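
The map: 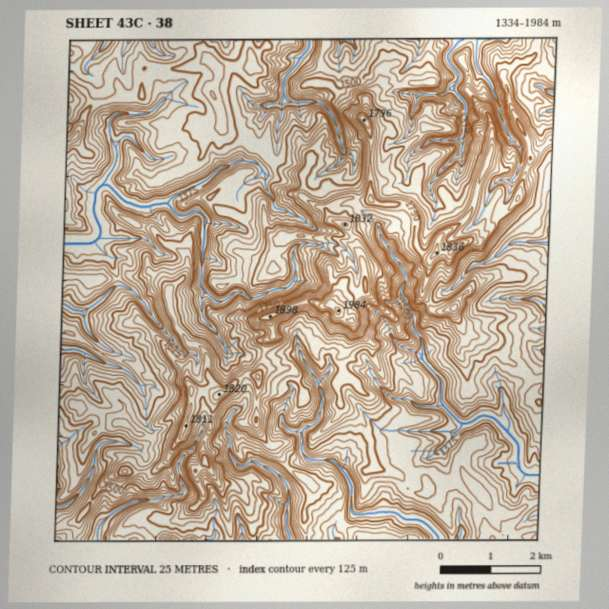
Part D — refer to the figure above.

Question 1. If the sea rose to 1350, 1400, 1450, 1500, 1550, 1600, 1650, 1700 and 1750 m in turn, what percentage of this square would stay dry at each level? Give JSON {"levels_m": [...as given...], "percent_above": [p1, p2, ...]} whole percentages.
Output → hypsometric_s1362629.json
{"levels_m": [1350, 1400, 1450, 1500, 1550, 1600, 1650, 1700, 1750], "percent_above": [97, 87, 71, 48, 33, 24, 15, 9, 4]}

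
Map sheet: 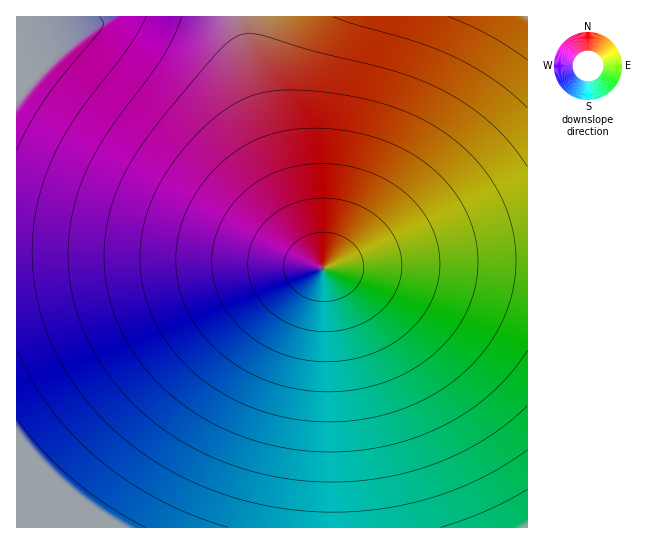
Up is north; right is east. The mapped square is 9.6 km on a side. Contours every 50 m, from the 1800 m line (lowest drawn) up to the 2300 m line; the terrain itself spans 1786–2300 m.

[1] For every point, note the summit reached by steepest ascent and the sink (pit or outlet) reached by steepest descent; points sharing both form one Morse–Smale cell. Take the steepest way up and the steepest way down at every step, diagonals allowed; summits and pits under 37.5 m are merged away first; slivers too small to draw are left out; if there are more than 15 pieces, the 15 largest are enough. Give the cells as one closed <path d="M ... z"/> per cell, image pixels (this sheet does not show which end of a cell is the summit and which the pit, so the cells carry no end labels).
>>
<path d="M79 251l-63 0 0 276 317 1-1-162-4-71-4-24-3-3-7-1-64-8z"/><path d="M527 16l-284 1 8 49 18 68 31 88 9 23 14 24 68-6 137-4z"/><path d="M242 16l-226 1 1 234 177 4 56 4 71 8-21-45-31-88-18-68z"/><path d="M527 260l-136 3-54 4-14 3 4 13 4 51 3 194 194-1z"/>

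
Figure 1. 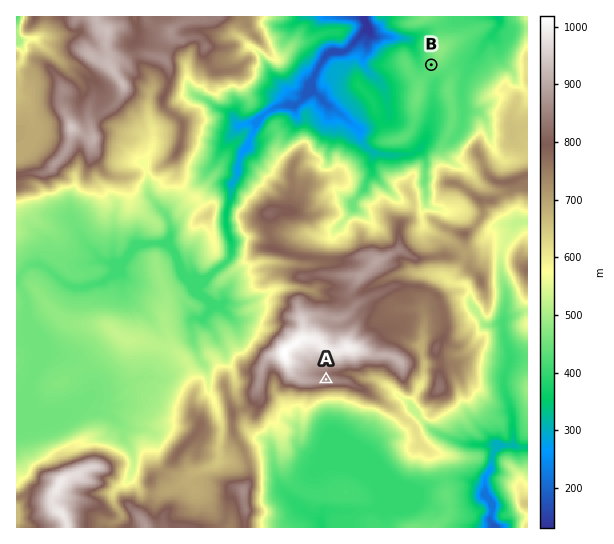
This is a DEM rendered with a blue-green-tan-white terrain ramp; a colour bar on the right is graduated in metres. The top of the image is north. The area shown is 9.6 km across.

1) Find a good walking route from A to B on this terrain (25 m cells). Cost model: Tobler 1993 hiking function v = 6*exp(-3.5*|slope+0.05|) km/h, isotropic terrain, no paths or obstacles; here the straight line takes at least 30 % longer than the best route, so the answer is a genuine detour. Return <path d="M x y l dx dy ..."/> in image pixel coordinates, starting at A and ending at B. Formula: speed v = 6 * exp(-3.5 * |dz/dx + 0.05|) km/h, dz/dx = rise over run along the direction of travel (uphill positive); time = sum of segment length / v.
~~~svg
<path d="M326 379l-3-4 2-2 8-4 4 0 10-6 8 0 16-8 2-2 0-3-4-8 0-1-2-3-5-3-1-2 0-19 4-8 4-5 4-8 17-18 13-6 3-3 3-1 8 0 10-6 2-2-2-2-5-2-3-3-2-5 0-15 4-8 0-40 8-17 0-6 2-5 6-5 9-19 0-23-7-13 0-13-8-16"/>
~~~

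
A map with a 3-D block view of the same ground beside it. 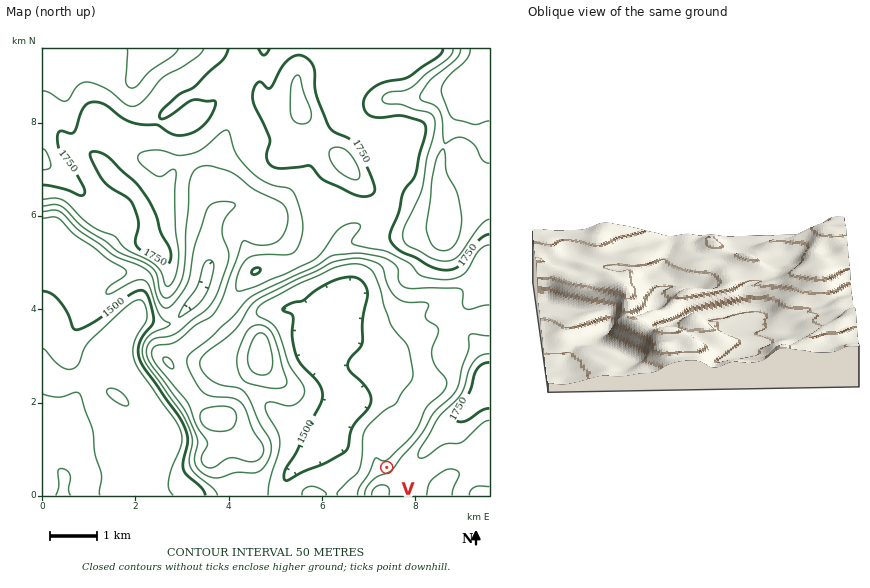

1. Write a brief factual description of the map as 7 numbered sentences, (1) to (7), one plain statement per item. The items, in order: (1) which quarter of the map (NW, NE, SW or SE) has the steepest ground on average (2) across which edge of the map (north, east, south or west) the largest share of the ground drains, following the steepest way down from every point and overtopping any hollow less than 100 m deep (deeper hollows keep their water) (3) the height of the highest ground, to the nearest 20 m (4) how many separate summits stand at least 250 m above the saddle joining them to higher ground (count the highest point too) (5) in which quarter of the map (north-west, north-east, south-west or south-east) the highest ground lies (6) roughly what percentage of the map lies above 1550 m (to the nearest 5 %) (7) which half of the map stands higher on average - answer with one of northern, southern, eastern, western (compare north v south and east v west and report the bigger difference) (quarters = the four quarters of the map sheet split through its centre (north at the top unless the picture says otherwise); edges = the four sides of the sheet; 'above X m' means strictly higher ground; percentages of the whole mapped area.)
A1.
(1) Slopes are steepest in the south-west quarter.
(2) Drainage is mainly to the south: more ground falls towards that edge than towards any other.
(3) The highest point reaches roughly 1940 m.
(4) There is 1 summit with 250 m or more of prominence.
(5) Look to the north-east quarter for the highest ground.
(6) About 75 % of the map lies above 1550 m.
(7) Taken as a whole, the northern half is higher than the southern.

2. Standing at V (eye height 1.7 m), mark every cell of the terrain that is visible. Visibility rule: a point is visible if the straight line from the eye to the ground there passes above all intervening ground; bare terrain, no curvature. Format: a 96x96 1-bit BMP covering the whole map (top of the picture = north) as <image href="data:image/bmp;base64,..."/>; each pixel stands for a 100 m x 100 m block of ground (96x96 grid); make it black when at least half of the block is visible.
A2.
<image width="96" height="96" href="data:image/bmp;base64,Qk2+BAAAAAAAAD4AAAAoAAAAYAAAAGAAAAABAAEAAAAAAIAEAAATCwAAEwsAAAIAAAAAAAAA////AAAAAAAAAAAAAB+AAAAAAAAAAAAAAD+AAAAAAAAAAAAAAP/AAAAAAAAAAAAAA//gAADAAAAAAAAAB8fgAADgAAAAAAAADwfwAADwAAAAAAAADgf4AAH4AAAAAAAADAf+AAH4AAAAAAAAAAf/AAH8AAAAAAAAAAf/gAHxAAAAAAAAAA//wAHxgAAAAAAAAB//wAH4wAAAAAAAAD//4AH44AAAAAAAAH//4AD++AAAAAAAB///8AB/+AAAAAAAB///8AA//AAAAAAAB///8AAf/AAAAAAAA///+AAP+AAAAAAAAP//+AAP4AAAAAAAAH//+AAP4AAAAAAAAH//+AAPwAAAAAAAAD//+AAfgAAAAAAAAD//+AAfwAAAAAAAAD//+AAf8AAAAAAAAB//+AAf/jwAAAAHgA//+AAf//wAAAAPwAf/+AAf//wAAAAf4AP/+AAf//gAAAAf4AP/+AA///gAAAAf4AP/+AA///AAAAAP4AH/8AB///AAAAAD4AH/8AD///AAAAAB4AH/+AD///gAAAAA4AH/+AH///AAAAAAYAD/+AP//+AAAAAAIAB/+AP//8AAAAAAAAA/+Af//8AAAAAAAAAf+Af//8AAAAAAAAAf/Af//+AAAAAAAAB//A////AAAAAAAH///g3/4fwAAAAAAP///x3/8f8AAAAAAH////3///8AAAAAAH////////8AAAAAAD////////AAAAAAAB////////AAAAAAAA////////AAAAAQAAf////n//gAAAAwAAP///////AAAAA4AAAP//////AAAAD4AAAB//////AAAAP4AAAA//////wAAA54AAAAf/////8AAAA4AAAAP/////8AAAA4AAAAHx//8D8AAABwAAAAHwAPwB8AAADwAAAADwAAAA8AAADwAAAAD4AAAAcAAAHgAAAAB4AAAAMAAAHgAAAAB4AAAAEAAAHgAAAAB8AAAAAAAAHAAAAAD8AAAAAAAAOAAAAAH/AAAAAAAAMAAAAAP/gAAAAAAAIAAAAAP/4AAAAAAAAAAAAAH/4AAAAAAAAAAAAAH/wAAAAgAAAAAAAAH/gAAADgAAAAAAAAH/AAAADAAAAAAAAAH+AAAACAAAAAAAAAH8AAAACAAAAAAAAAHwAAAAAAAAAAAAAAGAAAAAAAAAAAAAAAAAAAAAAAAAAAAAAAAAAAAAAAAAAAAAAAAAAAAAAAAAAAAAAAQAAAAAAAAAAAAAABwAAAAAAAAAAAAAAHwAAAAAAAAAAAAAAHwAAAAAAAAAAAAAAHwAAAAAAAAAAAAAADwAAAAAAAAAAAAAAAAAAAAAAGAAAAAAAAAAAAAAAOAAAAAAAAAAAAAAAeAAAAAAAAAAAAAAA/AAAAAAAAAAAAAAB/AAAAAAAAAAAAAADPAAAAAAAAAAAAAAAGAAAAAAAAAAAAAAACAAAAAAAAAAAAAAAAAA4AAAAAAAAAAAAAAAfAAAAAAAAAAAAAAAf4AAAAAAAAAABgAAP/AAAAAAAAAADgAAP/gAAAAAAAAAA="/>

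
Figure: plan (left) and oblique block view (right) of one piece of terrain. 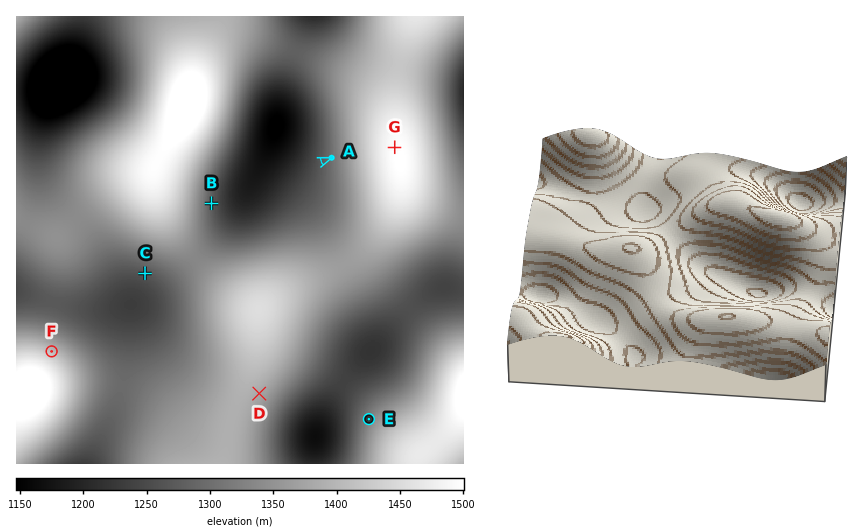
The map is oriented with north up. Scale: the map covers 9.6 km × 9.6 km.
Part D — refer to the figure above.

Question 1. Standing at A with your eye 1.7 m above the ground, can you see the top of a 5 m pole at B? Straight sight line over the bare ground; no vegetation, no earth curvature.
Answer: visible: true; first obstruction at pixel None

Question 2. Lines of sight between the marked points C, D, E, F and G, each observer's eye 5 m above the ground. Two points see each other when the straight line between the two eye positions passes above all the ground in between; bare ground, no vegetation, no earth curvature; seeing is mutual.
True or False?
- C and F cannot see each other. False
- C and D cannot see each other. True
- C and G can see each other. False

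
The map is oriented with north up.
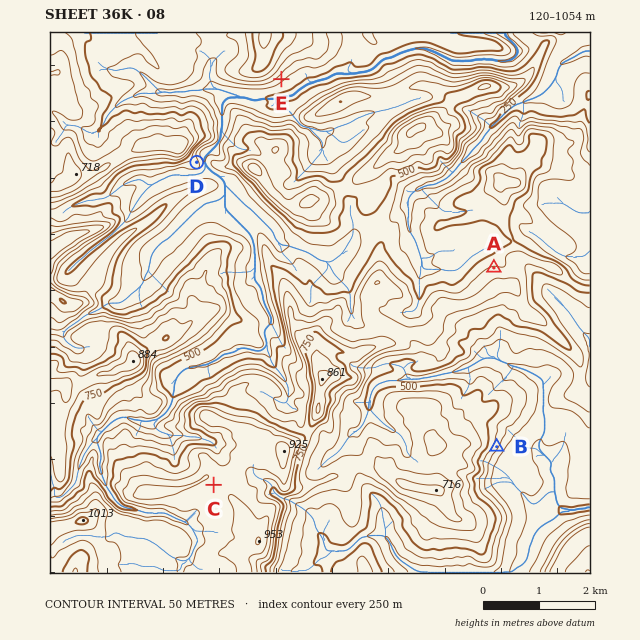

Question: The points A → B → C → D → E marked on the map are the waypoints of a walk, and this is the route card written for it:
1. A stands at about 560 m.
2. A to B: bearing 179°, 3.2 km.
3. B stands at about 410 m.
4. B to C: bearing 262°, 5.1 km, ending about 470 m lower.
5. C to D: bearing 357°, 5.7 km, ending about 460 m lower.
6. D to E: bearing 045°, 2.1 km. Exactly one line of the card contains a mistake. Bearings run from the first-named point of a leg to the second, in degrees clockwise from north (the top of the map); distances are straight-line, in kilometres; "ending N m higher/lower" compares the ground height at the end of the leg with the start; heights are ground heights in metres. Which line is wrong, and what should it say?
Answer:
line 4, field sense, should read higher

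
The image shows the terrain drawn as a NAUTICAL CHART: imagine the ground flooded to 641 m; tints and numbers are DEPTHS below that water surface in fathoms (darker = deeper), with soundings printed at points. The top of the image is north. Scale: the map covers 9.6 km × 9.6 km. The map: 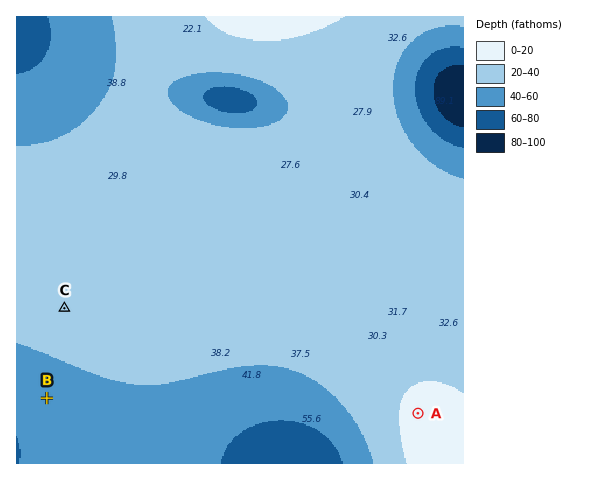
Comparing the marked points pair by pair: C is below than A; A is above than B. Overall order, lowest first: B C A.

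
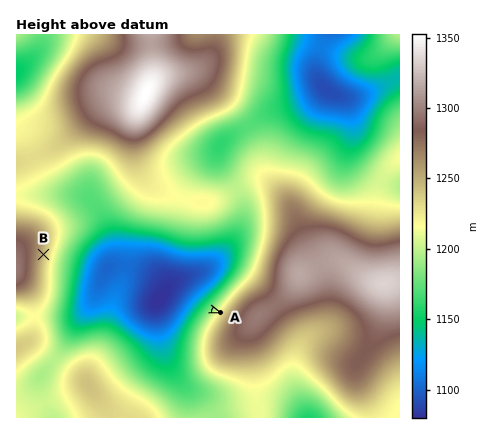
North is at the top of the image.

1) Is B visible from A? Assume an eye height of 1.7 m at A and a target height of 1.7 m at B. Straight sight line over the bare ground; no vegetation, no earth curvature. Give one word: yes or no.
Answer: yes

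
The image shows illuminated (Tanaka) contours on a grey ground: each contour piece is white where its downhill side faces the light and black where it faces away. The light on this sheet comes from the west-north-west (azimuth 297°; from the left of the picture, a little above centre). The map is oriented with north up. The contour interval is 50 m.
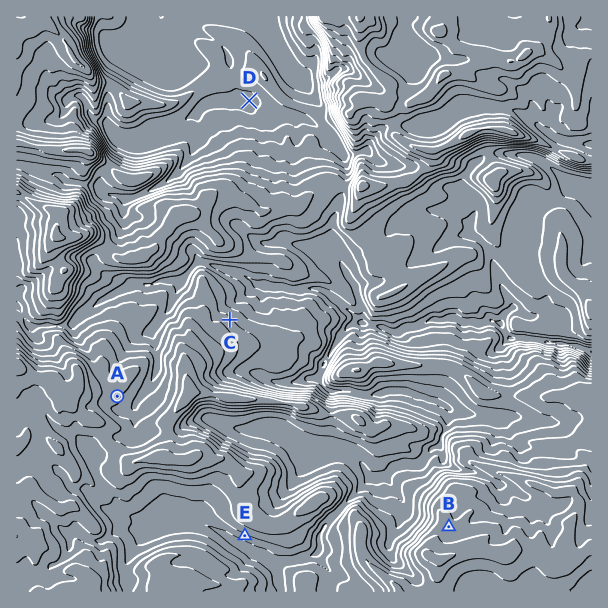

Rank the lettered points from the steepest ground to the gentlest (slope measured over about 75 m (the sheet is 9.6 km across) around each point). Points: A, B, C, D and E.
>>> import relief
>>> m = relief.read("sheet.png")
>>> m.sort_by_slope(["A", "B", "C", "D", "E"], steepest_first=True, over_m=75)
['E', 'C', 'A', 'B', 'D']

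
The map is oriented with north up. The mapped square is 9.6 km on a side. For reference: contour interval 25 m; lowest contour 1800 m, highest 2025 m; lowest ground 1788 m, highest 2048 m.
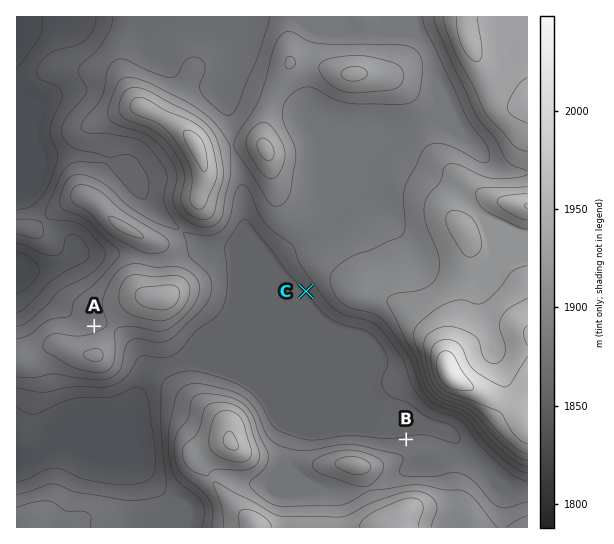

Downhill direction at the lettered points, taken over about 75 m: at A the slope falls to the NW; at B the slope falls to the N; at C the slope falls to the SW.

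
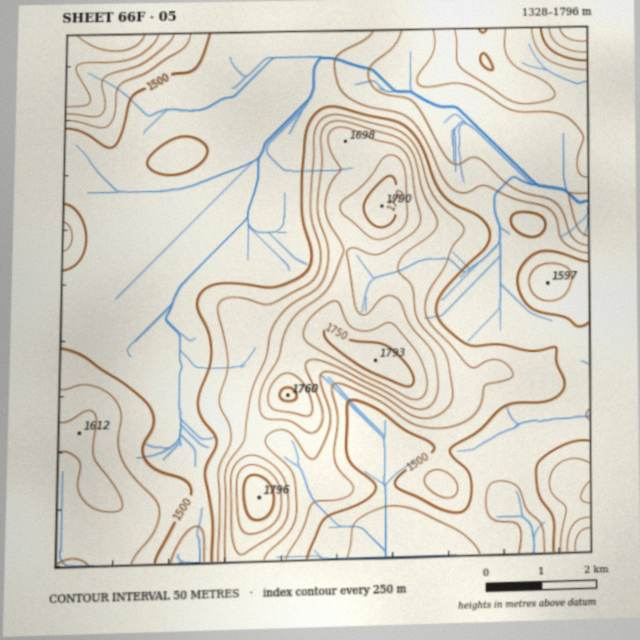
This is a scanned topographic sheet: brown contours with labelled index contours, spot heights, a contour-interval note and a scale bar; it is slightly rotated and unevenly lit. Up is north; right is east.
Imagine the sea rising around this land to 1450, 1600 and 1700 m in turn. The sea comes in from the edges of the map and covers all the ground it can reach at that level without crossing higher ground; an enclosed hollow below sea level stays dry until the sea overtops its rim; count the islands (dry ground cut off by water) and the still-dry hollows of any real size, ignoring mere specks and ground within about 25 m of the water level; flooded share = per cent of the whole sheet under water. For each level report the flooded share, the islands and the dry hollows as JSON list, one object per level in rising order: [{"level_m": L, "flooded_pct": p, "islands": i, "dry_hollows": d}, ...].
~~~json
[{"level_m": 1450, "flooded_pct": 14, "islands": 0, "dry_hollows": 0}, {"level_m": 1600, "flooded_pct": 81, "islands": 0, "dry_hollows": 0}, {"level_m": 1700, "flooded_pct": 95, "islands": 4, "dry_hollows": 0}]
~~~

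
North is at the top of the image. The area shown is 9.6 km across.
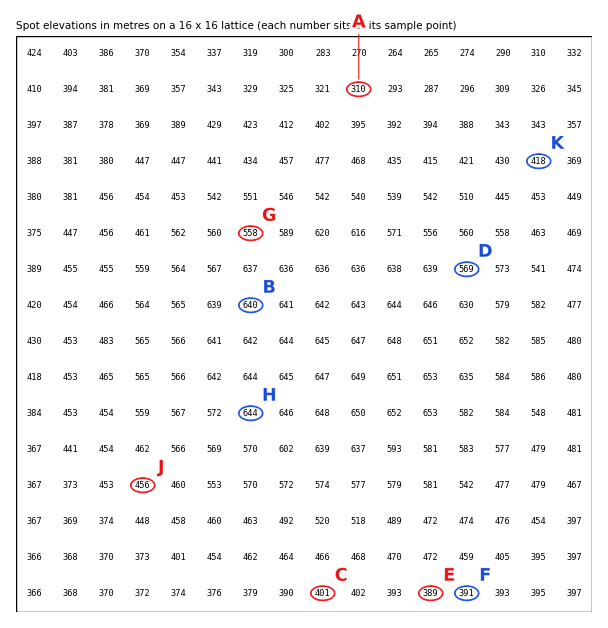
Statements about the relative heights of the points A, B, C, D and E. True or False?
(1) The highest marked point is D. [False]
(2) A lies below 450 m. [True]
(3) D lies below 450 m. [False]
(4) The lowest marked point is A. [True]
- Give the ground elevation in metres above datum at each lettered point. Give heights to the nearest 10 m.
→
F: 390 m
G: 560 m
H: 640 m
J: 460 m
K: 420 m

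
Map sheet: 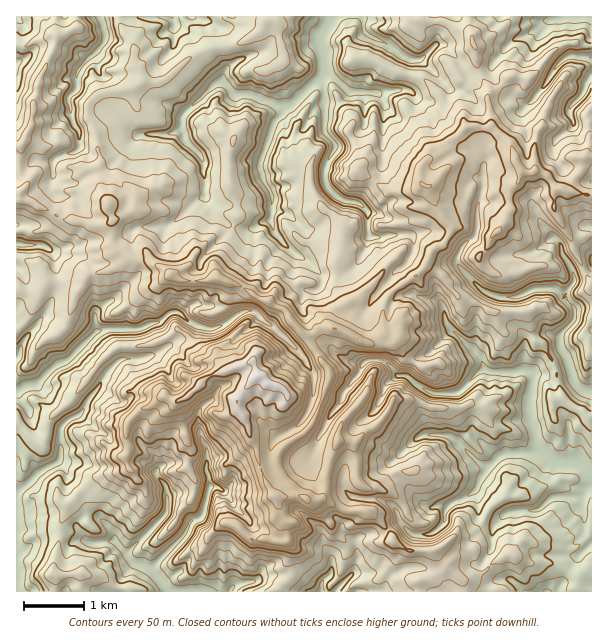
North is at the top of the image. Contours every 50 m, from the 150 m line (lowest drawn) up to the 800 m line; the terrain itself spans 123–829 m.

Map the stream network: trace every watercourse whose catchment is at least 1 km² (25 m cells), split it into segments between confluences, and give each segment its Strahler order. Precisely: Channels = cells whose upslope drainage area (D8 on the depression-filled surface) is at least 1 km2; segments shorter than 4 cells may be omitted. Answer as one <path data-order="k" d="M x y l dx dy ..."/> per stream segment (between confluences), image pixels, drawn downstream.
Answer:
<path data-order="1" d="M321 584l0 7"/><path data-order="1" d="M348 578l-12 12 0 1-1 0"/><path data-order="3" d="M153 572l8 7 0 2 4 4 3 6 2 0"/><path data-order="2" d="M128 555l0 2 6 6 6 1 1 2 9 1 0 2 3 3"/><path data-order="1" d="M114 542l11 10 1 0 2 3"/><path data-order="1" d="M413 534l16 0 6-3 9-9 0-9 3-6 5-4 18-8 7-7 3-6 0-3 3-3 3-6 5-5"/><path data-order="1" d="M518 510l19 0 17-13 28 0 3-3 2-5 3-3 1 0 0-1"/><path data-order="1" d="M222 491l-3-3-3 0-1-2-5 0 0 2-1 0"/><path data-order="2" d="M209 488l-2 12-3 6-1 9-3 3-9 3-6 13-33 33 1 2 0 3"/><path data-order="1" d="M156 474l11 14 0 24-2 3-37 37 0 3"/><path data-order="2" d="M491 465l10-10 3-2 30 0 2-1 7 0"/><path data-order="3" d="M543 452l11 9 6 1 1 2 21 0 9 9"/><path data-order="1" d="M207 449l0 15-1 1 0 5 3 6 0 12"/><path data-order="1" d="M422 435l27 0 7 6 2 0 22 23 3 1 8 0"/><path data-order="1" d="M291 429l6-3 6-6 2-4 3-3 0-3 3-5 0-4 3-6 0-20-3-6-3-3-3-7-6-6 0-2-29-27-4-1-11-11-3-1-7 0-9 4-5 5-1 0-8 6-3 0-6 3-6 0-1-2-9-1-9-5-8-7-3-2-6 0-3 2-7 7-3 2-6 0-12 6-36 0-2 1-3 0-3 2-28 28-6 2-3 3-3 0-20 19-3 2-6 0-1 1-3 0-6 5"/><path data-order="1" d="M335 410l4-5 3-6 0-4 2-3 6-6 3-6 6-6 4-11 2 0 3-3 15 0 3 2 12 13 7 0 3 2 8 7 16 9 23 0 1-1 3 0 21-21 8 0"/><path data-order="2" d="M488 371l3 0 1 1 24 0 2-1 12 0 0 1 3 3 0 9-2 2 0 9-1 1 0 18 1 2 0 6 2 1 1 9 2 2 0 7 3 5 0 3 1 0 3 3"/><path data-order="1" d="M140 359l-18 0-3 3-2 0-10 10-9 17-11 12-4 10-5 5-3 0-6 3-7 7-2 3 0 30-4 5-18 9-17 16-1 0-3 3 0 99"/><path data-order="1" d="M449 326l3 3 0 1 3 3 1 0 23 23 0 1 4 6 0 6 3 0 2 2"/><path data-order="2" d="M567 300l6 6 2 3 0 9-2 3-12 12-1 3 0 11 7 12 0 3 2 1 0 3 1 2 0 3 3 6 0 4 9 9 3 2 6 0"/><path data-order="1" d="M302 258l-3-3-6-3-12-12 0-1-6-6-2-3 0-5-3-4 0-3 2-2 0-22-9-15 0-5-3-6 0-6 3-4 3-12 3-5 3-13 3-6 7-8 0-4 5-2 4-4"/><path data-order="1" d="M47 248l-6-3-21 0-3-2"/><path data-order="1" d="M414 245l0-5-4-6-15 0-2 2-9 0-1 1-12 0 0-1-3-3 0-21-8-8-3-1-3 0-1-2-8 0-6-3-12-10-1-6-2-2 0-10 2-2 0-4 9-15 0-6-11-11 0-45-1-1-2-8"/><path data-order="1" d="M554 237l7 8 0 7 8 11 4 9 0 4 2 2-2 6-7 7 0 6 1 3"/><path data-order="1" d="M179 218l19-20 3 0 5-3-2-3 2-12-2-1 0-6-1-2 1-3 0-6-4-6 0-1-15-15-2-3 0-5-1-1 0-6"/><path data-order="1" d="M482 179l0 15-2 1 0 5-3 6 0 24-1 1-2 6-3 3-4 2-5 4-6 12 0 5 5 4 0 2 22 22 6 3 3 0 6 3 18 0 20-9 18 0 7 6 2 0 0 2 4 4"/><path data-order="1" d="M53 173l0-11 3-4 6-3 3 0 1-2 6 0 8-6 0-15-6-7 0-3-3-6 0-9-2-2-1-7 9-9 0-17 1-3 17-16 1 0 0-2 8-7 1-3 0-11-1-1 0-5-3-4 0-3"/><path data-order="1" d="M140 134l31 0 3-3 6-2 0-3 2-1"/><path data-order="2" d="M182 125l0-9 33-32 1 0 0-1 8 0 7 7 2 3 3 0 1 2 3 0 2-2 3 2 7 0 12 6 5 0 7 4 11 0 1-1 3 0"/><path data-order="1" d="M572 105l10-10 2-6 1-2 0-3 6-10"/><path data-order="2" d="M291 104l3-2 21-21 6-3"/><path data-order="1" d="M384 104l-3-6-6-6-24 0-1-2-3 0-14-13-1 0-8-6"/><path data-order="1" d="M542 89l6-8 1-4 3-3 3-6 11-11 3-1 13 0 2 1 7 0"/><path data-order="2" d="M321 78l3-4 0-3"/><path data-order="2" d="M324 71l0-18-3-6 0-12 8-11 3-7"/><path data-order="1" d="M411 59l-3 0-6-3-15-12-12-6-6-2-6-7 0-11-1-1"/><path data-order="1" d="M551 20l12-2 1-1 27 0"/>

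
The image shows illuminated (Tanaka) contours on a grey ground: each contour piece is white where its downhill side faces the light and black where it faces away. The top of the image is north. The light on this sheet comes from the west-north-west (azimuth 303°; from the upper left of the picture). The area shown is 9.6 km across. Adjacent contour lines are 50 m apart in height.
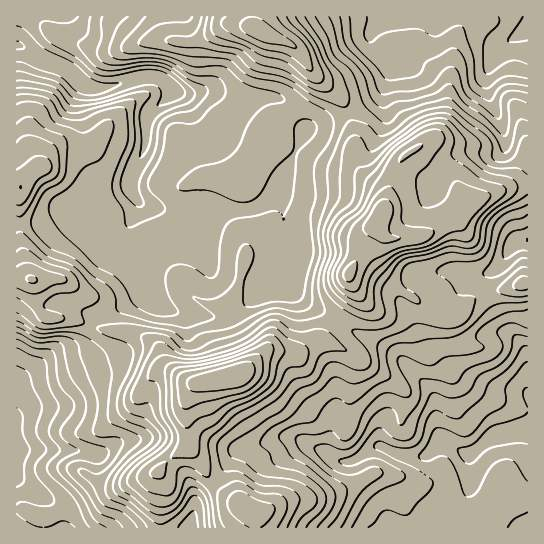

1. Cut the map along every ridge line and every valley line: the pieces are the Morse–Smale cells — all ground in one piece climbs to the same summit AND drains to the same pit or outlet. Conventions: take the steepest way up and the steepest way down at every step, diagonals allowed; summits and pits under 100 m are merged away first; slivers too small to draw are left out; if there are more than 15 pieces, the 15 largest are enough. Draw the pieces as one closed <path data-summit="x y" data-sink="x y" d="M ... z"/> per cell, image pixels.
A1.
<path data-summit="234 375" data-sink="527 430" d="M527 283l-46 12-8 4-19 18-9 0-14-5-26-20-4 10 15 28 7 23 0 5-6 11 1 8-27-26-37-19-19-12-14 21-20 11-10 1-10-2-15 0-25 22-43 10-6 6-7 17 3 40 12 15 8 16 14 15 31 19 2 17 272 0z"/><path data-summit="234 375" data-sink="17 46" d="M158 77l-17 0-35 11-16 0-5-3-6 14 0 11 5 23 0 16 12 33 6 3 27 0-19 7-23 1-5 3-7 9 1 12 13 15 13 7 13-3 13-9 0 26 19 36-2 4-22 14-25 8-7 10 16 6 28 2 15 7 6 5 7 16 5 5 10 9 15 8 22-3 26-7 25-22 31 2 24-12 14-22-32-18-19-20-1-18 2-10 0-26-2-20-5-11-10 2 12-16 20-39 0-20-11-16-12-10-38 2-26-8-32 2-8-2-10-11z"/><path data-summit="234 375" data-sink="17 451" d="M91 325l-6 13-6 6-25 8-27 21-11 13 0 141 238 1-1-17-31-19-14-15-8-16-12-15-3-40 7-17 5-6-11-3-13-9-10-10-4-12-9-9-15-7-28-2z"/><path data-summit="382 213" data-sink="527 29" d="M527 16l-138 0-17 15 0 14 19 21 0 5-12 24-22 16-9 3 7 21 0 26 8 13 12 9 9 10 0 16-7 12 0 4 9 12 16 2 21-3 34-20 16-15 30-12 14-15 8-19-18-9-4-20-15-32-1-20 10-24 31-21z"/><path data-summit="259 31" data-sink="17 46" d="M251 16l-234 0-1 29 11 4 15 11 23 8 16 15 9 5 16 0 35-11 17 0 5 3 10 11 8 2 32-2 26 8 38-2 12 10 11 16 1 18 7-7 3-7 35-12 2-2-5-12-32-31-12-20-13-9-29-10-5-6z"/><path data-summit="382 213" data-sink="17 46" d="M347 113l-36 14-3 7-8 8-20 40-11 15 9-1 5 11 2 20 0 26-2 10 1 18 19 20 31 18 3-2 14-22 1-9-3-13 12-22 11-12 3-13 9-17-1-19-20-16-8-13 0-26z"/><path data-summit="21 187" data-sink="17 46" d="M19 45l-3 1 0 177 15 1 14-3 20-9 9 0 3-11 10-8 23-1 19-7-27 0-7-6-11-30-1-27-4-12 0-11 5-14-19-17-26-9z"/><path data-summit="31 279" data-sink="17 46" d="M73 211l-16 4-16 8-25 2 0 52 17 4 3 24 7 11 6 3 22 0 19 6 8-10 25-8 22-14 2-4-19-36 0-26-13 9-13 3-13-7z"/><path data-summit="382 213" data-sink="527 241" d="M527 185l-20 3-32 12-22 19-34 18-33 0-9-14-5 16-11 12-5 11 13 3 17 16 17 11 16-17 6-2 30-2 26 4 10-3 12-10 6-13 6-6 13-4z"/><path data-summit="259 31" data-sink="527 29" d="M387 16l-134 0-1 9 5 6 29 10 11 7 14 22 28 25 8 16 3 2 28-17 10-17 3-13-15-15-5-10 1-10z"/><path data-summit="382 213" data-sink="527 430" d="M359 261l-10 12 3 13-1 9-16 24 19 13 37 19 26 25 6-23-7-23-15-28 3-9-18-12-17-16z"/><path data-summit="234 375" data-sink="527 241" d="M527 240l-12 3-6 6-6 13-12 10-10 3-26-4-30 2-6 2-8 8-6 10 26 19 14 5 9 0 19-18 8-4 47-13z"/><path data-summit="234 375" data-sink="527 29" d="M527 29l-24 15-6 6-10 24 1 20 15 32 4 20 16 9 5-4z"/><path data-summit="31 279" data-sink="17 451" d="M21 277l-5 1 1 107 10-12 27-21 25-8 6-6 6-12-20-7-22 0-6-3-7-11-3-24z"/><path data-summit="382 213" data-sink="17 46" d="M527 156l-3 1-7 17-12 15 23-4z"/>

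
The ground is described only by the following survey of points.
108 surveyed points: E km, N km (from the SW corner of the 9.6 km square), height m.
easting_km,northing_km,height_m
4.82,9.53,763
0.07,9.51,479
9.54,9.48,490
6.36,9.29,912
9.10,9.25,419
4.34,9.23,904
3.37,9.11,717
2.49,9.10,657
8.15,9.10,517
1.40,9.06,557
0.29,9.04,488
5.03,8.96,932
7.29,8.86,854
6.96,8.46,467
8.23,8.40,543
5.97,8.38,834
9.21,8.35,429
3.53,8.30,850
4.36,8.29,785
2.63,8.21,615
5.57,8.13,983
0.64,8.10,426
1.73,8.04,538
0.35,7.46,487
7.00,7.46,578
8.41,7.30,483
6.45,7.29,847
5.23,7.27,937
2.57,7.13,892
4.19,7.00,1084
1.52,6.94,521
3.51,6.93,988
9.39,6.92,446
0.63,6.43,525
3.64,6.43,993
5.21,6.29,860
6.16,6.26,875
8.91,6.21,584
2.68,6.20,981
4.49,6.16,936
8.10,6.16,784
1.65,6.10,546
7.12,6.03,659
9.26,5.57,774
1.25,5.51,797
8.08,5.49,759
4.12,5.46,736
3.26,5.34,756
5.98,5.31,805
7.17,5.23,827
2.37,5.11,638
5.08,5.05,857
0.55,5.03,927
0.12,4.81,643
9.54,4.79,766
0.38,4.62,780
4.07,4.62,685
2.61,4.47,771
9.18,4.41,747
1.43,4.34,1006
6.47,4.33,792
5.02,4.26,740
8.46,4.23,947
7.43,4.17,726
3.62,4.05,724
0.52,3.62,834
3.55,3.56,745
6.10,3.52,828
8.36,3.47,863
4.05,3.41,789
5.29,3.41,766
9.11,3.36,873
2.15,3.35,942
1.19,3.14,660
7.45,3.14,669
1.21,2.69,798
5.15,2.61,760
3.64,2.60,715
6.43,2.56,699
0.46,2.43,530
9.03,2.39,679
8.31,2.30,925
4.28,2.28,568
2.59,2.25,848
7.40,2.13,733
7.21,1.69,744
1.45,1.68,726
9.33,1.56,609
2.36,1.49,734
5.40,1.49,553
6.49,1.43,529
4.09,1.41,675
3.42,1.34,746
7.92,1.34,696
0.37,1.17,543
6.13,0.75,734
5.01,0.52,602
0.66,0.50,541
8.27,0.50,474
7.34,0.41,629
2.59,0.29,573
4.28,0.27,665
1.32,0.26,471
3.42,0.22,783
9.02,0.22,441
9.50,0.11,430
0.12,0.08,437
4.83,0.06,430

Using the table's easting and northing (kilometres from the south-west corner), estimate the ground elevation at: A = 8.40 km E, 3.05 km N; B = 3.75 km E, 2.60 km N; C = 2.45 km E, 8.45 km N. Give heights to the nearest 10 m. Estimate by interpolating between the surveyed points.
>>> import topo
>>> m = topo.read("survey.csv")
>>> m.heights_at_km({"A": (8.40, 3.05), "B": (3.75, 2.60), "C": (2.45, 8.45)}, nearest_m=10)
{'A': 800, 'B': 670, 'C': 570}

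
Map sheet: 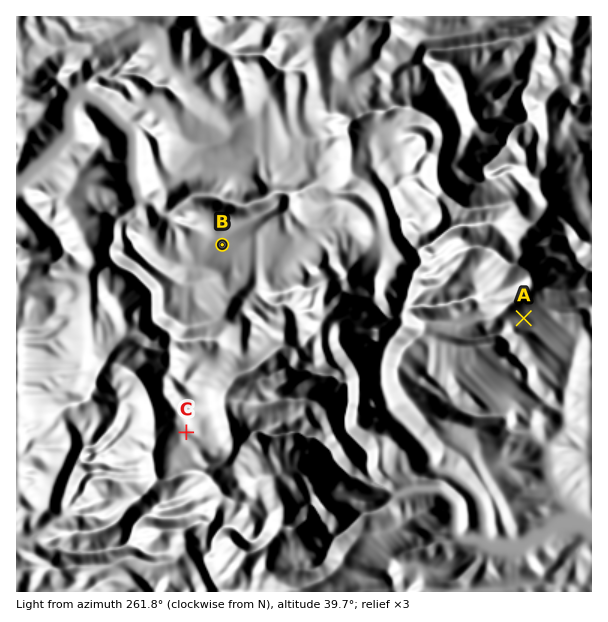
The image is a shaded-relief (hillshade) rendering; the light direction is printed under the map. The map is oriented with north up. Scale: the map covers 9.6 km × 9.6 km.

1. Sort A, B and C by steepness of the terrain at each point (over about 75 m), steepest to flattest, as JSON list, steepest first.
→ ["A", "C", "B"]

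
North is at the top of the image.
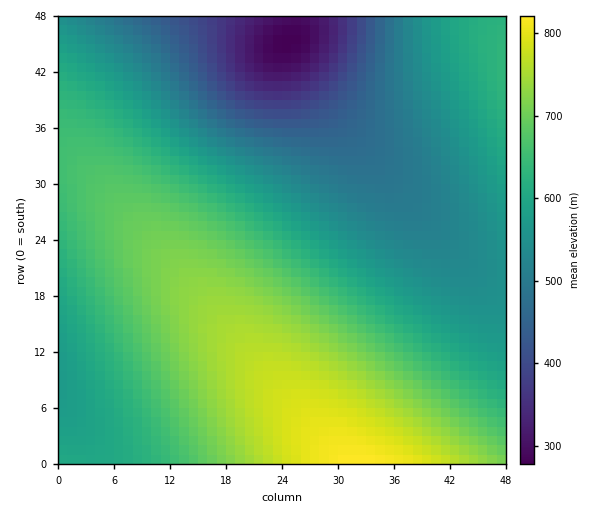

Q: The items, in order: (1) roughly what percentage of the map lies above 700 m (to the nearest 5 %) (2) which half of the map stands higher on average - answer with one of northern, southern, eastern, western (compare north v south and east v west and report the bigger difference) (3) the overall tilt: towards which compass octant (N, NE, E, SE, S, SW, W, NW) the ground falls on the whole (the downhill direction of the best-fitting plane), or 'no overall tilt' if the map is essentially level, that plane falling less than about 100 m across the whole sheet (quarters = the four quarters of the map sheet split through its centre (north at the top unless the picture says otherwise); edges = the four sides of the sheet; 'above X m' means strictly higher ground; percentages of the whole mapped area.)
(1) Ground above 700 m makes up about 20 % of the sheet.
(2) The southern half stands higher on average than the northern half.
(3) Overall the map slopes down towards the north.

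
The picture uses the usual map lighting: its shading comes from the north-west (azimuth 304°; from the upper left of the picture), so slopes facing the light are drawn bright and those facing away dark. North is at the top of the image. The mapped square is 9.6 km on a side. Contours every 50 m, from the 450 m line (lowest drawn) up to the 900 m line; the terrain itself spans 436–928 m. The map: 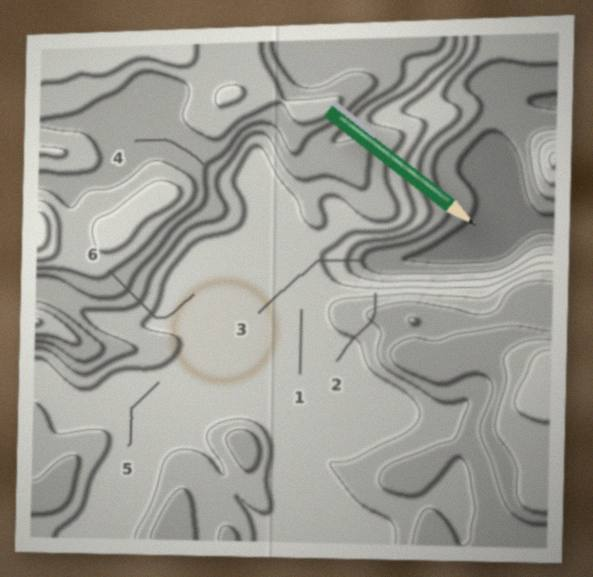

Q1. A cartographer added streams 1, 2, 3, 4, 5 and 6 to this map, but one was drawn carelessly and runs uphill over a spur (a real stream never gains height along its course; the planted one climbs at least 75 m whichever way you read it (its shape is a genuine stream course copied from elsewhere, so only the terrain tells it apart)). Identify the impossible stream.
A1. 2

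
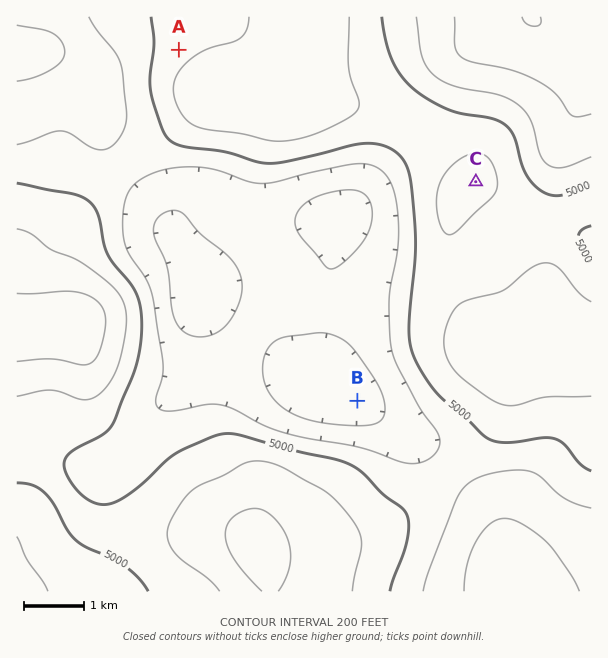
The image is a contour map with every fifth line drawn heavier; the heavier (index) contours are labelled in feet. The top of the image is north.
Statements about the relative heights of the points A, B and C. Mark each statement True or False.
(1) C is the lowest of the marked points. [False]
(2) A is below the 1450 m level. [False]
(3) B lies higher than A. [False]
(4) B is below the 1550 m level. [True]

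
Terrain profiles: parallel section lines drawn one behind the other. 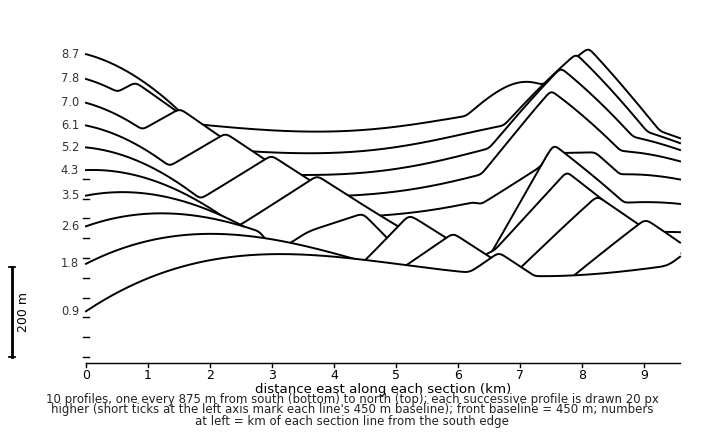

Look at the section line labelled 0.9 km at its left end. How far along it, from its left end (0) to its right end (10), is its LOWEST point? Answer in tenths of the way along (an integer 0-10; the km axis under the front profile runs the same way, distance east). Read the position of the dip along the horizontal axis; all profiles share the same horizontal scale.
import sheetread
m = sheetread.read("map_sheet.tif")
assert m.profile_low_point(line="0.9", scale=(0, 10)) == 0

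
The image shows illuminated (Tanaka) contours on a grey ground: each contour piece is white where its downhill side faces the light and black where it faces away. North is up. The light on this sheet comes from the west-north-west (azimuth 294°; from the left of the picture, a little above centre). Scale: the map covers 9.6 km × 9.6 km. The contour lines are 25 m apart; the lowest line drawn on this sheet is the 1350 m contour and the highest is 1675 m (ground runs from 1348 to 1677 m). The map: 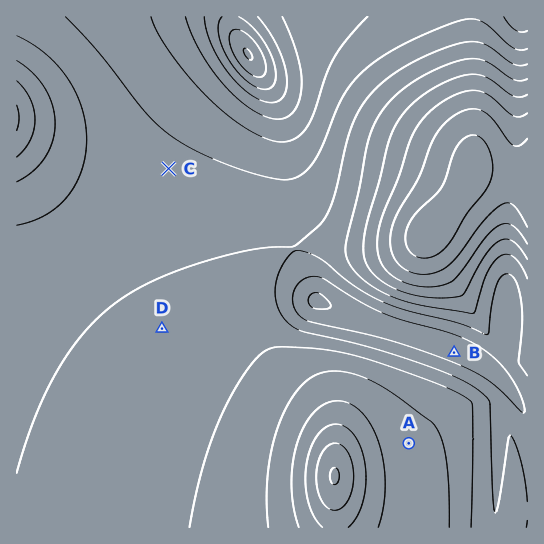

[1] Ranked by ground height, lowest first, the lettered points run B C D A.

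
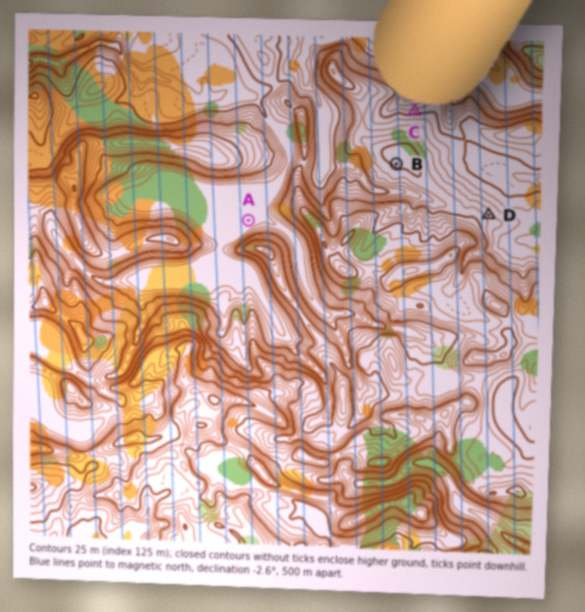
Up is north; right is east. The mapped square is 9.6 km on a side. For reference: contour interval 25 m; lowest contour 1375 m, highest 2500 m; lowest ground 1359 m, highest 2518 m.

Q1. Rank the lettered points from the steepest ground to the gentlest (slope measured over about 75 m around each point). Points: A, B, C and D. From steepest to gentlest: C D B A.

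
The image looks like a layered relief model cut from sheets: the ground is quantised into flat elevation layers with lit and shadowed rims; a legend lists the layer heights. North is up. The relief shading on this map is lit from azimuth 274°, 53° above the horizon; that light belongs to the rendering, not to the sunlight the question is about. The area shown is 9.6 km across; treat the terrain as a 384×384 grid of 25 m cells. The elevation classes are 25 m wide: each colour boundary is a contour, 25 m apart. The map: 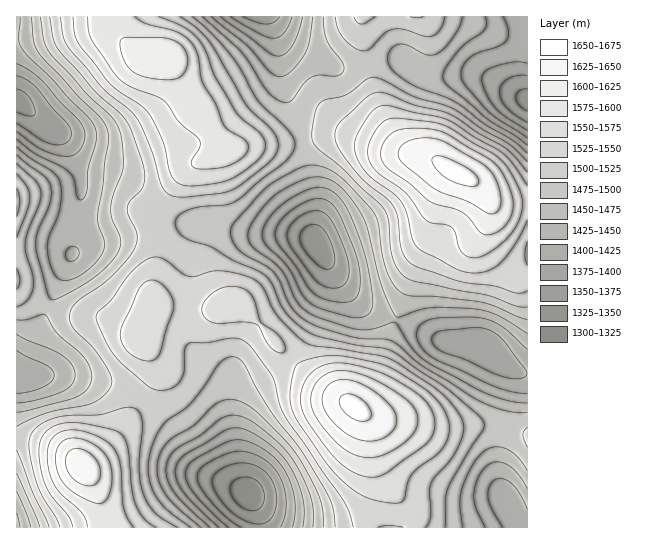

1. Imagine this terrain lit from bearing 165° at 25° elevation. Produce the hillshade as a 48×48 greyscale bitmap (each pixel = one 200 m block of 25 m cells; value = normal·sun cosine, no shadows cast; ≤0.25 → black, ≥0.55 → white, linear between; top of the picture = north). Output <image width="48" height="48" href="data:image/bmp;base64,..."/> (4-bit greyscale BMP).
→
<image width="48" height="48" href="data:image/bmp;base64,Qk32BAAAAAAAAHYAAAAoAAAAMAAAADAAAAABAAQAAAAAAIAEAAATCwAAEwsAABAAAAAAAAAAAAAAABEREQAiIiIAMzMzAERERABVVVUAZmZmAHd3dwCIiIgAmZmZAKqqqgC7u7sAzMzMAN3d3QDu7u4A////AJmqqpmYh2VDMzNERWZneImqu7qqqYh4iZmqu6qZh2VUM0RFVWZ3iJmqu6qqqZiIiZqrzMuqmHZVRVZ3d3eImaqruqmaqpmZmpmrvMy6mYdmZ3iZmYiZqru7uqmqu7qqqpmZq7uqqZiImau7uqmqu7u7u6q7zMu7u5iImZmZqqqrzMzdzLuru7u8zMzMzMzMu5h3d3d4mrzN7u7d3cy7u7vMzMzMzM3cuodlREVnmrze/+7t3dy7u7zMzMzMzMzMunZDIiNXirzd7u7d3dy7u7zMzMy7u7u7qVQhESNWiavM3d3d3Mu7u7u7uqqqmZmYdjIQASNWeKq7zM3cy6qqqqqpmZmYh3d2VCIREjRWeJq7u8zMupiIiZiHd3d2ZlVEMzMyM0VneJq7u7u6qYd2ZmZmZlVERERDM2ZlVmd4maqqq6qpmZdlREREREMiM0REVZmYiIiZq7qqqqqZmphkMiIjMzIRI0VWeLu7qqmqu7qpqqqqqql0IRESIzIiNFZ4msy7u7qqu7qpqru6qql1MQABI0RVZ3iJq8u7u7qZmqqqq8zLqYdkMhESNWeJmaqru8uqqqmHeJqqq7zLqHZUMiIzVpq8zMzMzMupiJmHZ4qqqqu7mGVDMzRFaKzd7u7u3duodnd3Z4mZmJmqmHZUM0Vnib3e7//+7cunVEVnd3iId3eIiHdlRFZ4mrze7//t3LqXUzRWZnd3dmZmZ3d2VVZ4mrzd7v7cupmXVDNEVmd3dmVERWZ2Zmd4mrzd3e3LqZiIdkRERWZ3d2VENEVmZ3iImbzMzM3LqZmZmHZVVWd3d2ZVREVneImIiau7qrzMuqqqqZh3d3d3d3d3dneImZmYiJqqmavN28u7qZmZiIiId4iaqaqqqpmYd4mqmZrN3dzLqYiZmZmZmZq7zMzcuqmZiImrqqq83czLqHeIiJmru7vMzd7ty6qqqZm7zLu7vKu7qHd3d4m83d3d3d7u3Lu8y6q83cuqqomamYdmZ4m97u7u7d7u7czN3Mu8zLqZiGZniId3d4mrzd7u7u7u7dzN3cu7uqmHdkREZ3d3eIiZq7ze/u3d3cy7zLuqmHZmZTIjRWd3iZiIiZq83dzMzLqZmZmYdkM0RDMzRWZ4iZmIiImaq7qqqph3d3dmVCERIzRVZ3d4mZmZmYh3iIiJmYdmVVRDMhEAEjV4mZmZmZmZqph2ZneIiHZlVDIRIiEQEleau7u7uqmZqZh2Zmd4d2ZlVCEAEiMyNHmrzMzcy7qZmYh3Zmd3dmVVQyERIkRWZ6q7vMzd3LupmHd3d2d3dlVURDMzRFaJmsy7u8zMzMy6mHd3d2ZmZmZVVFVmd3ibzMzMzLu7u7zLqYd3d2Zmd3d2ZniZmZq83czMzLuqmaqqqYd3ZmZmeJmZiJmru7vMzKq7u7qpiHeIiHZmZmVniaqqqqu8zMzMu4mZqqqYdlVVVlVERVVniau7zMzMzMzLqXiIiJmYdkMzNEMzRFVniaq7zMzLu7uqmHeIiIiIdkMyMzMiNFVmeJqrzNzLu7qpiA=="/>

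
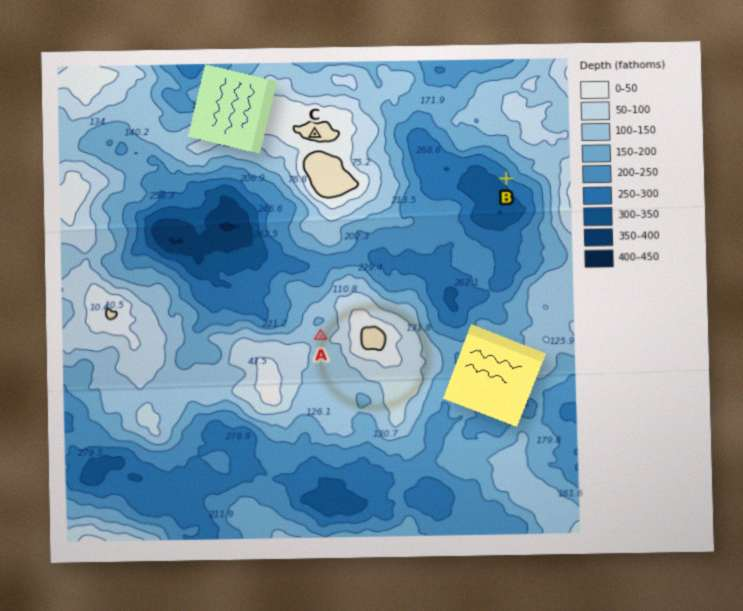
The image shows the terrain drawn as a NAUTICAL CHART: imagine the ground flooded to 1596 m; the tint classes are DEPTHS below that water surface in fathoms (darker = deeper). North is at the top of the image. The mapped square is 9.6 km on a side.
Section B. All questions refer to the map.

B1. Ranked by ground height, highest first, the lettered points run C A B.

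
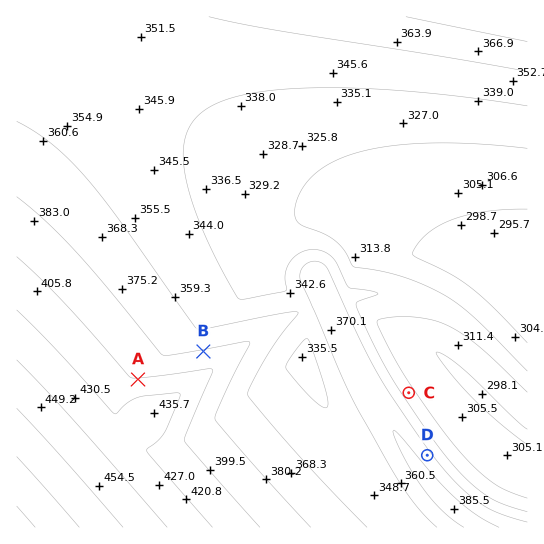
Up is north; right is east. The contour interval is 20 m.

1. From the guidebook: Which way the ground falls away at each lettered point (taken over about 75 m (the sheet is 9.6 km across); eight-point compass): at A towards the N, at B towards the N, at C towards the NE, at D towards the NE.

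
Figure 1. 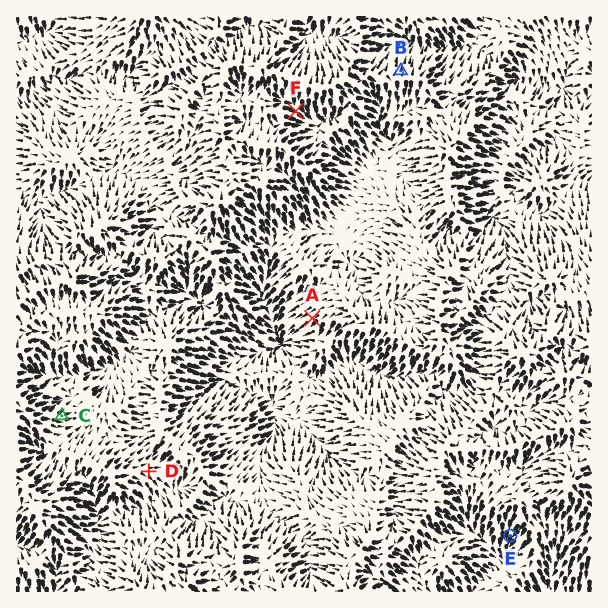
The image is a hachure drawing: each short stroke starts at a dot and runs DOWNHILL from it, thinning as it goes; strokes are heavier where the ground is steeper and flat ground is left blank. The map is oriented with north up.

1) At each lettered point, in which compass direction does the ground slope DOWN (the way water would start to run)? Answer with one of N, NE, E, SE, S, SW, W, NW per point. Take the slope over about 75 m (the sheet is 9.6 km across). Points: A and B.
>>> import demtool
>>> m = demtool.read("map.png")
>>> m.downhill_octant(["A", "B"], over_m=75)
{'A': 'SW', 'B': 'N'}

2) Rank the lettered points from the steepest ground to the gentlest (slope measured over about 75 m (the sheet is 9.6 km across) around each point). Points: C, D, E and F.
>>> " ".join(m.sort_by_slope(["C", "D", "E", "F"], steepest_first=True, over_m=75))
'E F C D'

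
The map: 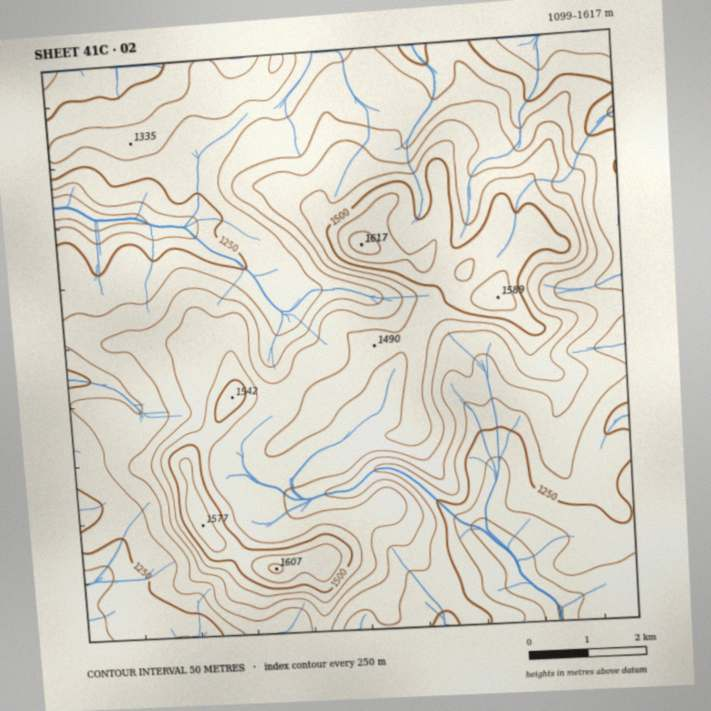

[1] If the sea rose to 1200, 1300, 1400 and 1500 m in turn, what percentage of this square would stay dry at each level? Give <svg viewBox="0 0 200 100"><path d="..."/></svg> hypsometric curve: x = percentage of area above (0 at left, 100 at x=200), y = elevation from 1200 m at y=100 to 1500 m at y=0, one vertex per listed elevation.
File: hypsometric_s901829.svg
<svg viewBox="0 0 200 100"><path d="M186 100l-62-33-60-34-47-33"/></svg>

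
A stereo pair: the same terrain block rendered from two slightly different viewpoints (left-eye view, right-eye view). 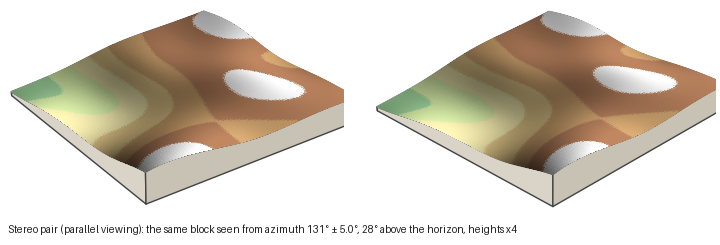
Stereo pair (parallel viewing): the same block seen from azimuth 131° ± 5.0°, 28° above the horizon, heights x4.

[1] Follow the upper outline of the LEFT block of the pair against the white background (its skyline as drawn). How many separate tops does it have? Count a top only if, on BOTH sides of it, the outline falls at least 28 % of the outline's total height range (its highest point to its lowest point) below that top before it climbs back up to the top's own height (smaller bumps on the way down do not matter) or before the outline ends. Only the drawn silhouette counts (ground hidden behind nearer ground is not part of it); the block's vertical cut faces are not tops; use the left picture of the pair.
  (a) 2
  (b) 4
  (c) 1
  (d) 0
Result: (c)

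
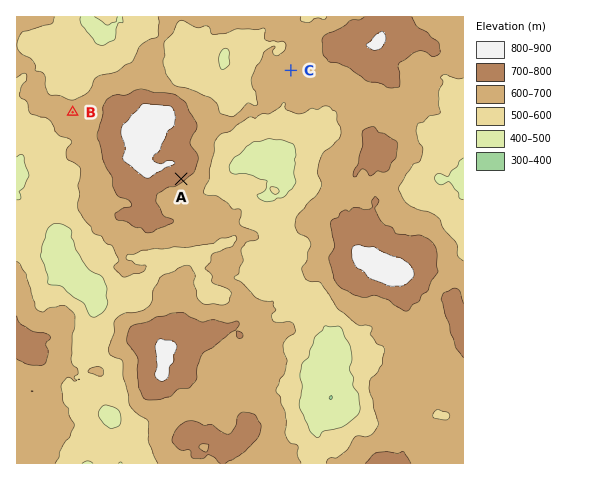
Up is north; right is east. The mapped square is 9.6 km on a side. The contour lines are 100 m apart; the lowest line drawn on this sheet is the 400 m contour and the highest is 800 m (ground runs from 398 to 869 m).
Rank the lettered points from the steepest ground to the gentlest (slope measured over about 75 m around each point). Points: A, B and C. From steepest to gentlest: A B C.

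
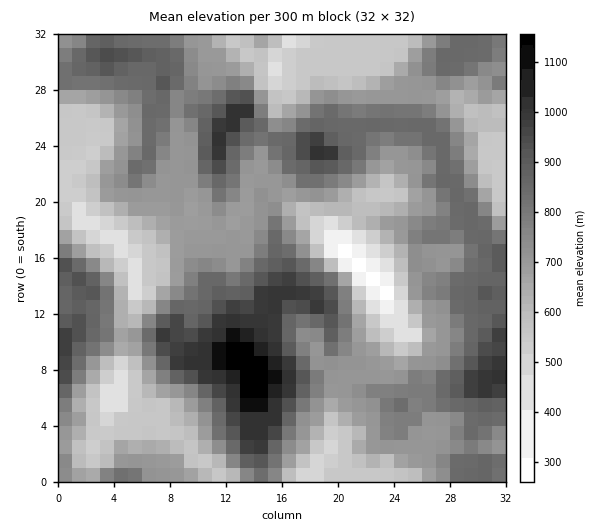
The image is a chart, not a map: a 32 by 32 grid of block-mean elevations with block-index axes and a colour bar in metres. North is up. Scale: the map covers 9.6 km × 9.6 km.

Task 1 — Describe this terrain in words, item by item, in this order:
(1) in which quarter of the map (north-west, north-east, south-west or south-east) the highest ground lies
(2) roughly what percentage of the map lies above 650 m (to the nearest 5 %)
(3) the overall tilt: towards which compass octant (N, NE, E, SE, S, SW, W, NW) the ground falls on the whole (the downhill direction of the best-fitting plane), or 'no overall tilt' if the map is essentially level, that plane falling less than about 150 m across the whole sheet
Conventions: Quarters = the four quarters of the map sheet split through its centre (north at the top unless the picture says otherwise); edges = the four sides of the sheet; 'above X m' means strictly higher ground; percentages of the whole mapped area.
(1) Look to the south-west quarter for the highest ground.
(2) Ground above 650 m makes up about 75 % of the sheet.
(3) On the whole the map has no overall tilt.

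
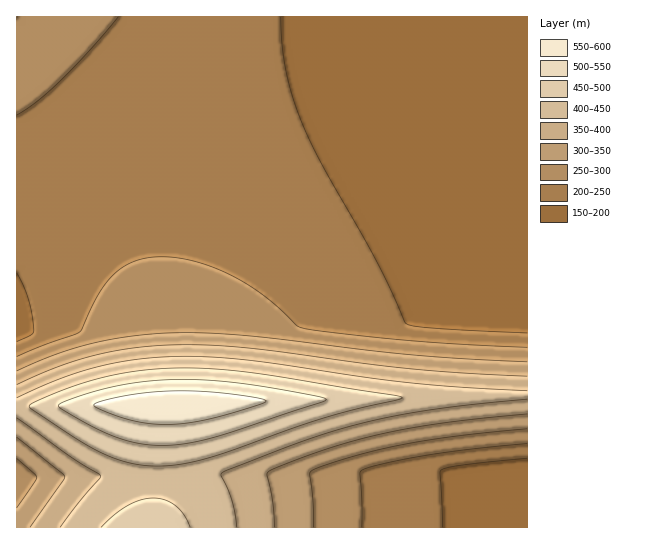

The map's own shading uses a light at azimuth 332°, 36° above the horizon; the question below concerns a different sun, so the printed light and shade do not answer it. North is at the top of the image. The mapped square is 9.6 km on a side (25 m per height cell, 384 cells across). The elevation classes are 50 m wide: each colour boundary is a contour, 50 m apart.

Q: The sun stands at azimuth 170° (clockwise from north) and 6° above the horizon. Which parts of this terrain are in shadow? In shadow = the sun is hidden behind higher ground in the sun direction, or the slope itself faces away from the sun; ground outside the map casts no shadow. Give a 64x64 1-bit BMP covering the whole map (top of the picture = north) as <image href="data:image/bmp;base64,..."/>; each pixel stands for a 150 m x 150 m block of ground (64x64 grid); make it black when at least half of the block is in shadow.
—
<image width="64" height="64" href="data:image/bmp;base64,Qk0+AgAAAAAAAD4AAAAoAAAAQAAAAEAAAAABAAEAAAAAAAACAAATCwAAEwsAAAIAAAAAAAAA////AAAAAAAAAAAAAAAAAAAAAAAAAAAAAAAAAAAAAAAAAAAAAAAAAAAAAAAAAAAAAAAAAAAAAAAAAAAAAAAAAAAAAAAAAAAAAAAAAAAAAAAAAAAAAAAAAAAAAAAAAAAAAAAAAAAAAAAAAAAAAAAAAAAAAAAAAAAAAAAAAAAAAAD/4AAAAAAAAP///////+AA/////////////////////////////////////////////////////////////////////////////////////////////////////////////////////v/////////+//////////z//////////P/////////4f/////+AAAAf////4AAAAAf///8AAAAAA///8AAAAAAAf/+AAAAAAAAP+AAAAAAAAAAAAAAAAAAAAAAAAAAAAAAAAAAAAAAAAAAAAAAAAAAAAAAAAAAAAAAAAAAAAAAAAAAAAAAAAAAAAAAAAAAAAAAAAAAAAAAAAAAAAAAAAAAAAAAAAAAAAAAAAAAAAAAAAAAAAAAAAAAAAAAAAAAAAAAAAAAAAAAAAAAAAAAAAAAAAAAAAAAAAAAAAAAAAAAAAAAAAAAAAAAAAAAAAAAAAAAAAAAAAAAAAAAAAAAAAAAAAAAAAAAAAAAAAAAAAAAAAAAAAAAAAAAAAAAAAAAAAA=="/>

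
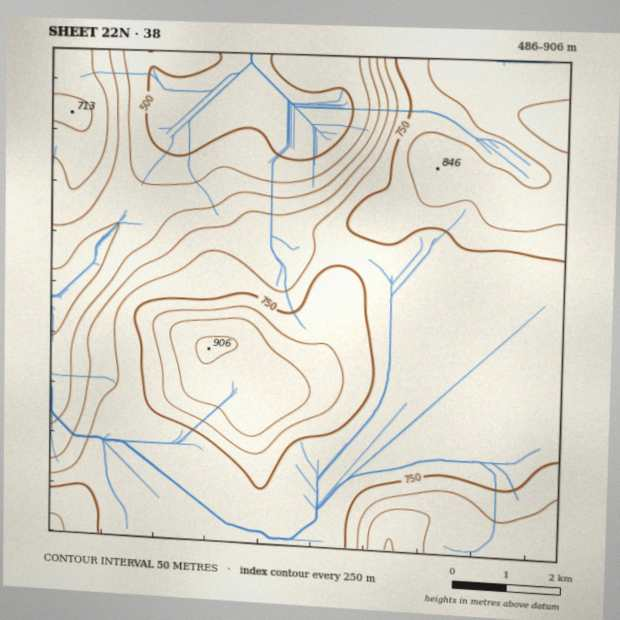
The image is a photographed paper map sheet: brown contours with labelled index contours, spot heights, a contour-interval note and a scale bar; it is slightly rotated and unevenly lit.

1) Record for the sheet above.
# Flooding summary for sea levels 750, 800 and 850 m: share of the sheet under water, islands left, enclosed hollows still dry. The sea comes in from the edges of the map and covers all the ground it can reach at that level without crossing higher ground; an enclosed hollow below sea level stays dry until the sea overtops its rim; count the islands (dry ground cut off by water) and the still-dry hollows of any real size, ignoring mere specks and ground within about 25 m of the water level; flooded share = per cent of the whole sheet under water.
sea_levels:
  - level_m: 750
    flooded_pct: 67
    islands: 1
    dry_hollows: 0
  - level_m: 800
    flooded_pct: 81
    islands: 1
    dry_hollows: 0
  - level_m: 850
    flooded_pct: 94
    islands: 1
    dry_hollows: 0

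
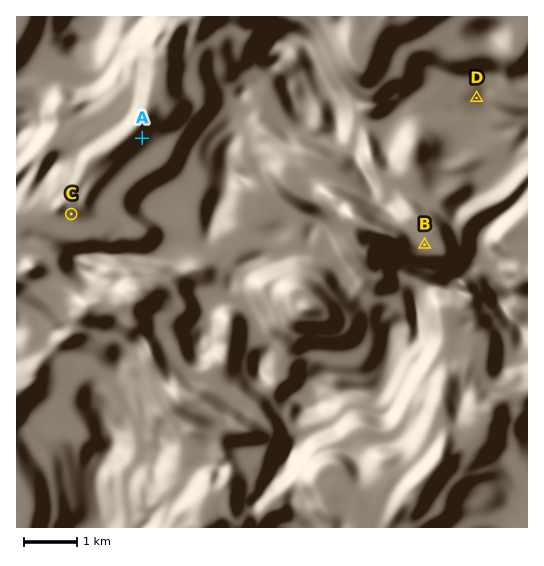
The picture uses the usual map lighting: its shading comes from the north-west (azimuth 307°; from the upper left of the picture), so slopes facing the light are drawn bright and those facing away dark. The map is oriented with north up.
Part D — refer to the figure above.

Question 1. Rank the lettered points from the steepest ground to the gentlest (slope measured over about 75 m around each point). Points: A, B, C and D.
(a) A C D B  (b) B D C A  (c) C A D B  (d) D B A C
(a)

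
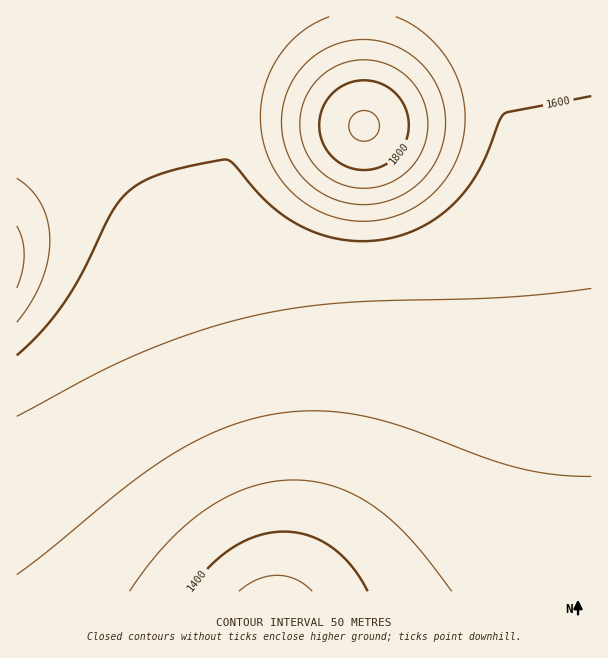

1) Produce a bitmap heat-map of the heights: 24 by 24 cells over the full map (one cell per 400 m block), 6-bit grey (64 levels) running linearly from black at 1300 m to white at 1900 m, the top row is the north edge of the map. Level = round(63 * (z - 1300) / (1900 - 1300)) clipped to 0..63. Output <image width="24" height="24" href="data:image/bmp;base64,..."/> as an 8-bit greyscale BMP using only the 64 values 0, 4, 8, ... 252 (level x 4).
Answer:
<image width="24" height="24" href="data:image/bmp;base64,Qk12BgAAAAAAADYEAAAoAAAAGAAAABgAAAABAAgAAAAAAEACAAATCwAAEwsAAAABAAAAAAAAAAAAAAEBAQACAgIAAwMDAAQEBAAFBQUABgYGAAcHBwAICAgACQkJAAoKCgALCwsADAwMAA0NDQAODg4ADw8PABAQEAAREREAEhISABMTEwAUFBQAFRUVABYWFgAXFxcAGBgYABkZGQAaGhoAGxsbABwcHAAdHR0AHh4eAB8fHwAgICAAISEhACIiIgAjIyMAJCQkACUlJQAmJiYAJycnACgoKAApKSkAKioqACsrKwAsLCwALS0tAC4uLgAvLy8AMDAwADExMQAyMjIAMzMzADQ0NAA1NTUANjY2ADc3NwA4ODgAOTk5ADo6OgA7OzsAPDw8AD09PQA+Pj4APz8/AEBAQABBQUEAQkJCAENDQwBEREQARUVFAEZGRgBHR0cASEhIAElJSQBKSkoAS0tLAExMTABNTU0ATk5OAE9PTwBQUFAAUVFRAFJSUgBTU1MAVFRUAFVVVQBWVlYAV1dXAFhYWABZWVkAWlpaAFtbWwBcXFwAXV1dAF5eXgBfX18AYGBgAGFhYQBiYmIAY2NjAGRkZABlZWUAZmZmAGdnZwBoaGgAaWlpAGpqagBra2sAbGxsAG1tbQBubm4Ab29vAHBwcABxcXEAcnJyAHNzcwB0dHQAdXV1AHZ2dgB3d3cAeHh4AHl5eQB6enoAe3t7AHx8fAB9fX0Afn5+AH9/fwCAgIAAgYGBAIKCggCDg4MAhISEAIWFhQCGhoYAh4eHAIiIiACJiYkAioqKAIuLiwCMjIwAjY2NAI6OjgCPj48AkJCQAJGRkQCSkpIAk5OTAJSUlACVlZUAlpaWAJeXlwCYmJgAmZmZAJqamgCbm5sAnJycAJ2dnQCenp4An5+fAKCgoAChoaEAoqKiAKOjowCkpKQApaWlAKampgCnp6cAqKioAKmpqQCqqqoAq6urAKysrACtra0Arq6uAK+vrwCwsLAAsbGxALKysgCzs7MAtLS0ALW1tQC2trYAt7e3ALi4uAC5ubkAurq6ALu7uwC8vLwAvb29AL6+vgC/v78AwMDAAMHBwQDCwsIAw8PDAMTExADFxcUAxsbGAMfHxwDIyMgAycnJAMrKygDLy8sAzMzMAM3NzQDOzs4Az8/PANDQ0ADR0dEA0tLSANPT0wDU1NQA1dXVANbW1gDX19cA2NjYANnZ2QDa2toA29vbANzc3ADd3d0A3t7eAN/f3wDg4OAA4eHhAOLi4gDj4+MA5OTkAOXl5QDm5uYA5+fnAOjo6ADp6ekA6urqAOvr6wDs7OwA7e3tAO7u7gDv7+8A8PDwAPHx8QDy8vIA8/PzAPT09AD19fUA9vb2APf39wD4+PgA+fn5APr6+gD7+/sA/Pz8AP39/QD+/v4A////AFRQTEhEPDQsIBgUFBwkLDQ4PEBESEhISFRUUExIQDw0LCQgICQoMDg8QERISExMTFhYVFBMSEA8NDAsLCwwODxAREhMTExMTFxYWFRQTEhAPDg0NDQ4PEBESExMUFBQUGBcXFhUUExIREBAPEBAREhITFBQUFRUVGBgXFxYWFRQTEhIREhISExQUFRUVFRUVGRkYGBcXFhUVFBQTExQUFBUVFRYWFhYWGhoZGRgYFxcWFhUVFRUVFhYWFhcXFxcXHBsaGhkZGBgXFxcWFhYWFxcXFxcXGBgXHRwbGxoaGRkZGBgYGBgYGBgYGBgYGBgYIB4cGxsbGhoaGRkZGRkZGRkZGRkZGRkZJCAeHBwbGxsbGhoaGhoaGhoaGhoaGhoaJyIfHh0cHBwbGxsbGxsbGxsbGhoaGhoaKSQgHh4dHR0cHBwcHBwcHBsbGxsbGxsbKSQhHx4eHR0dHR0dHh8fHx0cHBwcHBwcKCQiIB8eHh4eHh4gIiQlJCIfHR0cHBwcJiMhICAfHx8eHyAkKCstKygkIB4dHR0dJCIhISAgHx8fICMoLjI0Mi4oIx8eHh4dIyIhISAgICAgISUsMjc5NzIsJSAfHh4eIiIhISEhISEhIiYtMzg6ODMtJiEfHx8fIiIiIiEhISEhIiYsMjY4NjIsJiEgICAfIyIiIiIiIiIiIiUpLjIzMi4pJCEgICAgIyIiIiIiIiIiIiMmKSwtLCkmIyEhISEhIyMiIyMjIyMjIyMkJScoJyUjIiIiIiIhA=="/>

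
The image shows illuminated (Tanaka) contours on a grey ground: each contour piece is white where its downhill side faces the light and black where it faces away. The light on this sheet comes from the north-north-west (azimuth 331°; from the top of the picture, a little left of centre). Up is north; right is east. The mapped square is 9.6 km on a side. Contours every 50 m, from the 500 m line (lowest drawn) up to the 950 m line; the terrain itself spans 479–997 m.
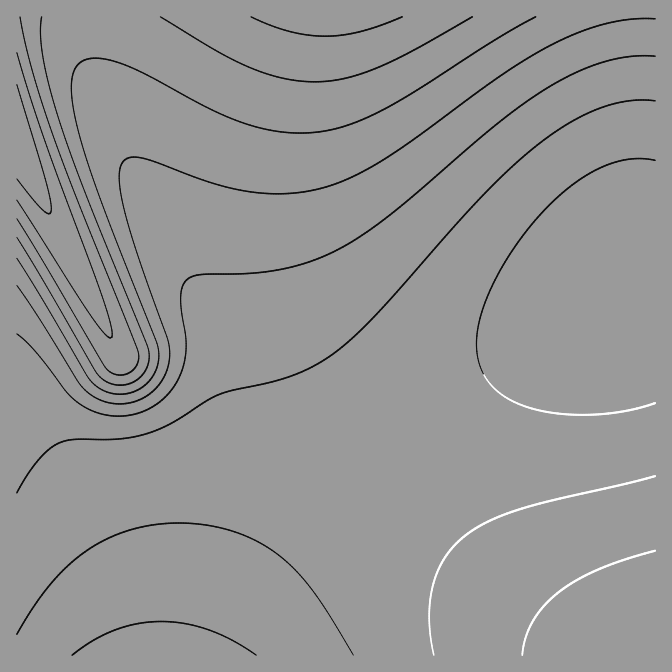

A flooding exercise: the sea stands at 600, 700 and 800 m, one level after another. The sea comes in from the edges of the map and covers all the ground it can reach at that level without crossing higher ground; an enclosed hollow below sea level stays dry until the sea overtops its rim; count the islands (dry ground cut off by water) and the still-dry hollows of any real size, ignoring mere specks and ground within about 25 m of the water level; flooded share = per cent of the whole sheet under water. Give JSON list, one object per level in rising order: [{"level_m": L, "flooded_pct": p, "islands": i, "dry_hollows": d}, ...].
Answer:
[{"level_m": 600, "flooded_pct": 47, "islands": 0, "dry_hollows": 0}, {"level_m": 700, "flooded_pct": 76, "islands": 0, "dry_hollows": 0}, {"level_m": 800, "flooded_pct": 92, "islands": 0, "dry_hollows": 0}]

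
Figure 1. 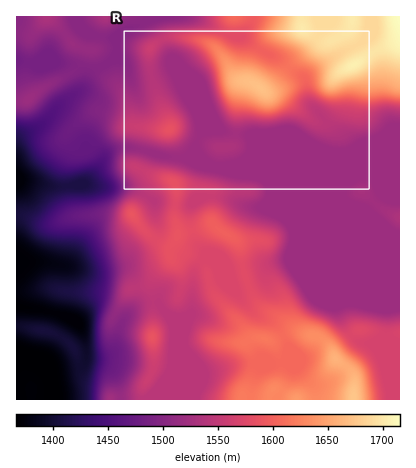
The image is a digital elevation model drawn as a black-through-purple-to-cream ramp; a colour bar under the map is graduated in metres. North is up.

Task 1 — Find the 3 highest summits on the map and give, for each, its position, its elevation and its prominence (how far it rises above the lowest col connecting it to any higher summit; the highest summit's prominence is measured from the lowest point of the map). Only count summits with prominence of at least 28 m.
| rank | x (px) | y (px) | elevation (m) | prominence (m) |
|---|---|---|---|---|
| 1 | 260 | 88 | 1671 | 57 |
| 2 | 152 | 338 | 1588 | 43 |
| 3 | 170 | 130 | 1586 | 46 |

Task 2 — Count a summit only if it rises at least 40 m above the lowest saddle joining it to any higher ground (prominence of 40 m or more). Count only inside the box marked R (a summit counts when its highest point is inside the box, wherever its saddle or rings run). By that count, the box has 2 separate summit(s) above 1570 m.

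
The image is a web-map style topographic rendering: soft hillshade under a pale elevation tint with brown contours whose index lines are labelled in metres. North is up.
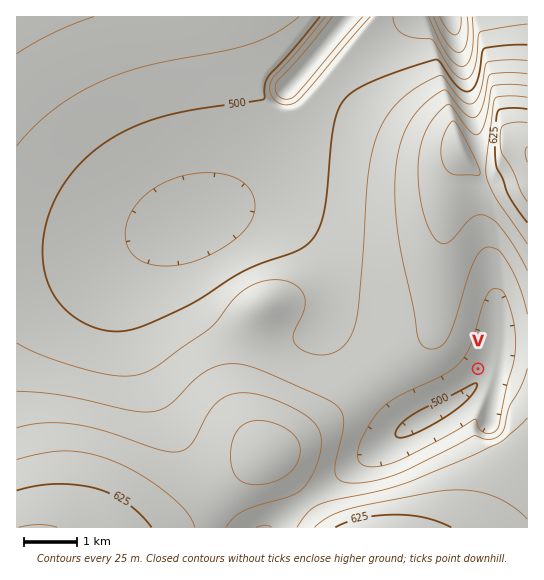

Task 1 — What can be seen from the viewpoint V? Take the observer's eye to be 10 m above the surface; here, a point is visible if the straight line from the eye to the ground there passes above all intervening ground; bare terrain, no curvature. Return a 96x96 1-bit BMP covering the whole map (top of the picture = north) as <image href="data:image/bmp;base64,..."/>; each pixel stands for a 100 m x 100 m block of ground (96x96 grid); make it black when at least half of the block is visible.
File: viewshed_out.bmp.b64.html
<image width="96" height="96" href="data:image/bmp;base64,Qk2+BAAAAAAAAD4AAAAoAAAAYAAAAGAAAAABAAEAAAAAAIAEAAATCwAAEwsAAAIAAAAAAAAA////AAAAAAAAAAAAAAAAP///gAAAAAAAAAAAP///gAAAAAAAAAAAf///gAAAAAAAAAAAf///gAAAAAAAAAAA////gAAAAAAAAAAA////wAAAAAAAAAAB////wAAAAAAAAAAB////4AAAAAAAAAAD////4AAAAAAAAAAH////8AAAAAAAAAAP////+AAAAAAAAAAf/////AAAAAAAAAAf/////gAAAAAAAAA//////wAAAAAAAAA//////4AAAAAAAAB//////+AAAAAAAAB///////AAAAAAAAD///////gAAAAAAAD///////gAAAAAAAH//////vwAAAAAAAH//////n4AAAAAAAP//////n4AAAAAAAP//////38AAAAAAAAAA////38AAAAAAAAAAAP//38AAAAAAAAAAAAf//8AAAAAAAAAAAAH//8AAAAAAAAAAAAD//8AAAAAAAAAAAAD//8AAAAAAAAAAAAB//8AAAAAAAAAAAAA//8AAAAAAAAAAAAA//8AAAAAAAAAAAAAf/8AAAAAAAAAAAAAf/8AAAAAAAAAAAAAP/8AAAAAAAAAAAAAP/8AAAAAAAAAAAAAH/8AAAAAAAAAAAAAH/8AAAAAAAAAAAAAD/8AAAAAAAAAAAAAD/8AAAAAAAAAAAAAD/8AAAAAAAAAAAAAD/8AAAAAAAAAAAAAD/8AAAAAAAAAAAAAD/8AAAAAAAAAAAAAD/8AAAAAAAAAAAAAD/8AAAAAAAAAAAAAH/8AAAAAAAAAAAAAH/8AAAAAAAAAAAAAH/8AAAAAAAAAAAAAH/8AAAAAAAAAAAAAH/8AAAAAAAAAAAAAP/8AAAAAAAAAAAAAP/8AAAAAAAAAAAAAP/8AAAAAAAAAAAAAP/8AAAAAAAAAAAAAP/8AAAAAAAAAAAAAP/8AAAAAAAAAAAAAP/8AAAAAAAAAAAAAP/8AAAAAAAAAAAAAP/8AAAAAAAAAAAAAP/8AAAAAAAAAAAAAH/8AAAAAAAAAAAAAH/8AAAAAAAAAAAAAD/8AAAAAAAAAAAAAB/8AAAAAAAAAAAAAHn8AAAAAAAAAAAAAHn8AAAAAAAAAAAAAPH8AAAAAAAAAAAAAOH4AAAAAAAAAAAAAMDwAAAAAAAAAAAAAADgAAAAAAAAAAAAAADAAAAAAAAAAAAAAAAAAAAAAAAAAAAAAAAAAAAAAAAAAAAAAAAAAAAAAAAAAAAAAAAAAAAAAAAAAAAAAAAAAAAAAAAAAAAAAAAAAAAAAAAAAAAAAAAAAAAAAAAAAAAAAAAAAAAAAAAAAAAAAAAAAAAAAAAAAAAAAAAAAAAAAAAAAAAAAAAAAAAAAAAAAAAAAAAAAAAAAAAAAAAAAAAAAAAAAAAAAAAAAAAAAAAAAAAAAAAAAAAAAAAAAAAAAAAAAAAAAAAAAAAAAAAAAAAAAAAAAAAAAAAAAAAAAAAAAAAAAAAAAAAAAAAAAAAAAAAAAAAAAAAAAAAAAAAAAAAAAAAAAAAAAAAAAAAAAAAAAAAAAAAAAAAAAAAAAAAAAAAAAAAA="/>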